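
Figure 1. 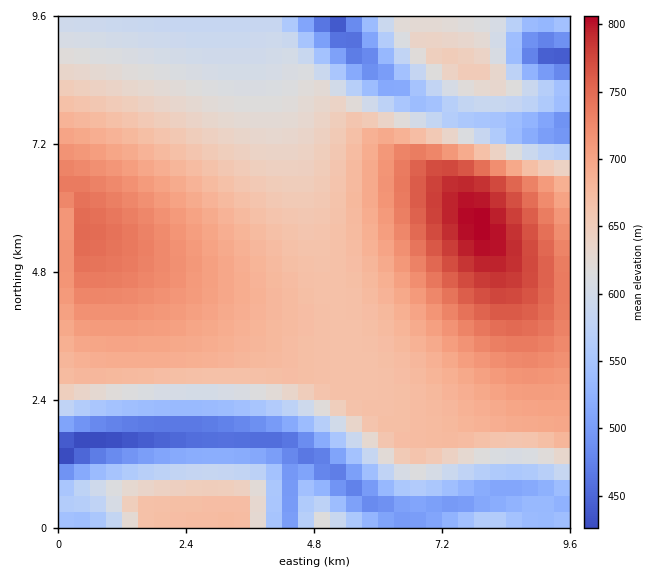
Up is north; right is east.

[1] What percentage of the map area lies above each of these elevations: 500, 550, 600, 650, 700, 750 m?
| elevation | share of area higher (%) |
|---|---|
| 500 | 93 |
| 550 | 84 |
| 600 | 72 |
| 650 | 56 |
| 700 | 24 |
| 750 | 7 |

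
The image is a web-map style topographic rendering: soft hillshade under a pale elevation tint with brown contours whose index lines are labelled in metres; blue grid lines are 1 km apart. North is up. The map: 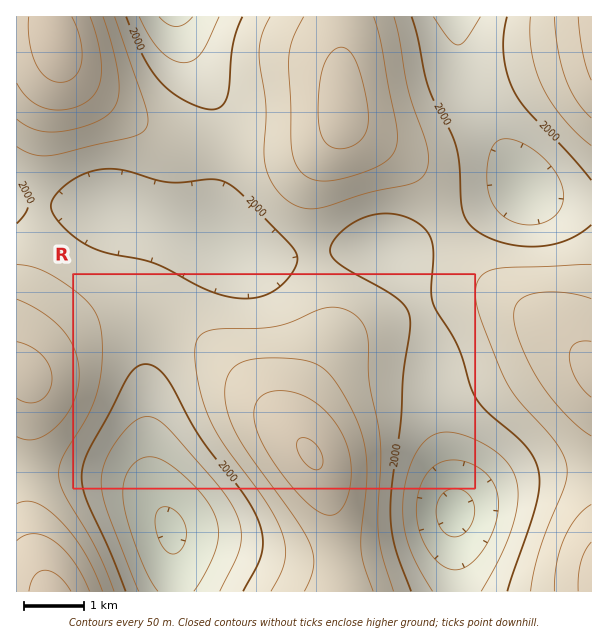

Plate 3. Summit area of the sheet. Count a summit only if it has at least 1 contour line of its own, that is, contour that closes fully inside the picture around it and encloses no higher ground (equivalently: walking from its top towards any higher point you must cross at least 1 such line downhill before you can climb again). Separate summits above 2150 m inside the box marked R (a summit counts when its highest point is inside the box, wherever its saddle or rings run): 1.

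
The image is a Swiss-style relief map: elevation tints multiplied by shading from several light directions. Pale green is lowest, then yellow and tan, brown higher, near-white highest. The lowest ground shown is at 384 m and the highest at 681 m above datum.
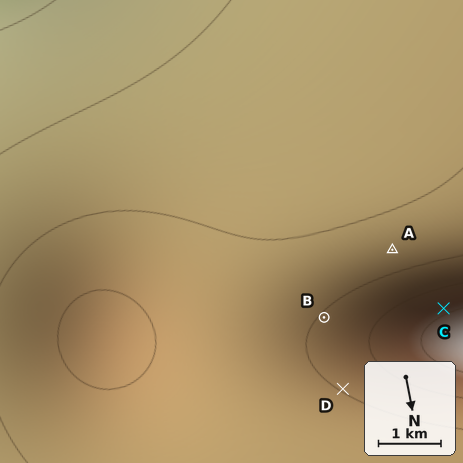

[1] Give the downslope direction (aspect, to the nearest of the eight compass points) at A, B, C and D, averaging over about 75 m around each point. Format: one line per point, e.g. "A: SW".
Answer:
A: S
B: SE
C: S
D: NE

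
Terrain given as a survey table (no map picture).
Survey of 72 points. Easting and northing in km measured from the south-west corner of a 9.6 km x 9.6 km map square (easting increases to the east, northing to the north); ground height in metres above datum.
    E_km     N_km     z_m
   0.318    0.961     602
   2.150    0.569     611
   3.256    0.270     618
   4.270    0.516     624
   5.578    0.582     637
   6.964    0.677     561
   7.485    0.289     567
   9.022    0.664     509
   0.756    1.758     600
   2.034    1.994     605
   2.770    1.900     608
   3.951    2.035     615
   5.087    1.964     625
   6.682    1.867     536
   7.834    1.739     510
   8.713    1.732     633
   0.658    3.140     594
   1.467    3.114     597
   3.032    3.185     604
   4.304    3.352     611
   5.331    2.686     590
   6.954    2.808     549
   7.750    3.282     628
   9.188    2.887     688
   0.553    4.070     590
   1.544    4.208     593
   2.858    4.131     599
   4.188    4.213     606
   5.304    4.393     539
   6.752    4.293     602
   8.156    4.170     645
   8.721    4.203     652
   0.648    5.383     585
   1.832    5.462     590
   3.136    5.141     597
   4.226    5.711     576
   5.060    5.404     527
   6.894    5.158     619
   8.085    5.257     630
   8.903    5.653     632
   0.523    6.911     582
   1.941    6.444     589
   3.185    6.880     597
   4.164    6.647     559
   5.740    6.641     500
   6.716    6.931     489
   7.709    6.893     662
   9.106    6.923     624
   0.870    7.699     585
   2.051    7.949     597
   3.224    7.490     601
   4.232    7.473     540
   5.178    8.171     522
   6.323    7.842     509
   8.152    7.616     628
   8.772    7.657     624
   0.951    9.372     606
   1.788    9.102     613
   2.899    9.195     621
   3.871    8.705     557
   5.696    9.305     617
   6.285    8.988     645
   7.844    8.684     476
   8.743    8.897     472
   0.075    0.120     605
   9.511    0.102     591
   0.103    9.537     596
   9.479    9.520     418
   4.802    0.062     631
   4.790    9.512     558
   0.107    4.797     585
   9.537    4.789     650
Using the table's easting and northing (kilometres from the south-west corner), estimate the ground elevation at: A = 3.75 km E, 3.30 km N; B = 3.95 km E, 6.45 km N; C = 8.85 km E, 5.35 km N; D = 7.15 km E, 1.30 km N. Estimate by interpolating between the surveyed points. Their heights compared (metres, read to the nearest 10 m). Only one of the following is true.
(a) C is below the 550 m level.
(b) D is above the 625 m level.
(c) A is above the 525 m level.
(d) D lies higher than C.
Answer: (c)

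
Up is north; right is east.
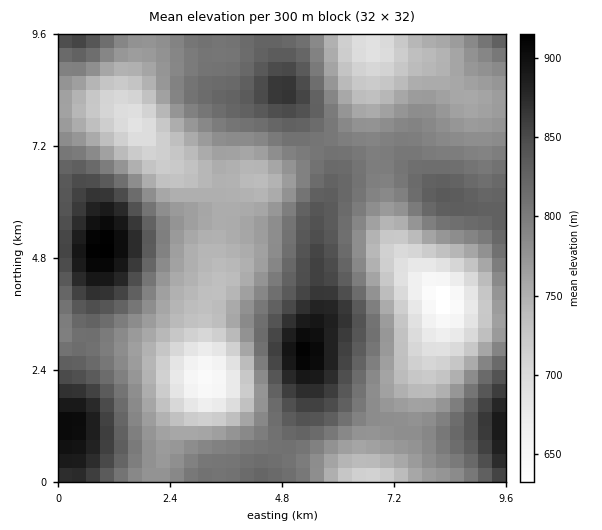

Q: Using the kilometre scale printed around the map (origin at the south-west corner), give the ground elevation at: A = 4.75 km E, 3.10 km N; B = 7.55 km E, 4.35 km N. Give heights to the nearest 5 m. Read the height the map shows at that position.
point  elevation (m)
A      865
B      670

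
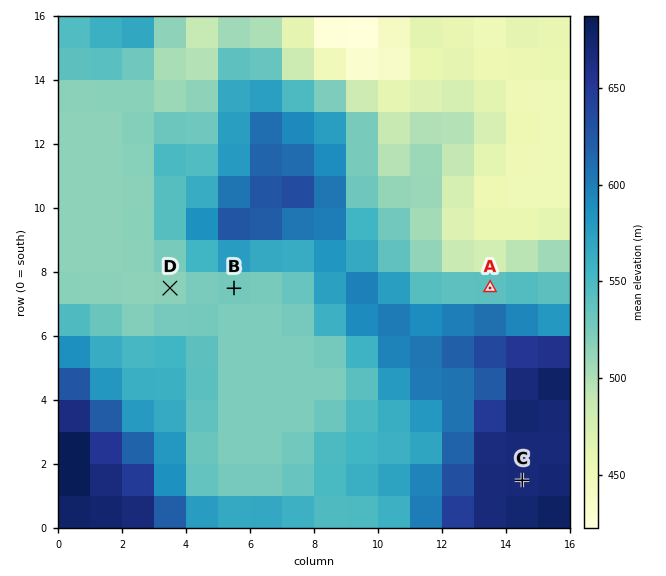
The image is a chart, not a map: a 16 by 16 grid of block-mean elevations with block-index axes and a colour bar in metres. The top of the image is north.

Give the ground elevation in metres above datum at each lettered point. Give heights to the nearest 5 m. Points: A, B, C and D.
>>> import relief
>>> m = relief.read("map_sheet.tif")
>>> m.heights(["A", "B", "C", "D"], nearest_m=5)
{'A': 540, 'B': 525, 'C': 670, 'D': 515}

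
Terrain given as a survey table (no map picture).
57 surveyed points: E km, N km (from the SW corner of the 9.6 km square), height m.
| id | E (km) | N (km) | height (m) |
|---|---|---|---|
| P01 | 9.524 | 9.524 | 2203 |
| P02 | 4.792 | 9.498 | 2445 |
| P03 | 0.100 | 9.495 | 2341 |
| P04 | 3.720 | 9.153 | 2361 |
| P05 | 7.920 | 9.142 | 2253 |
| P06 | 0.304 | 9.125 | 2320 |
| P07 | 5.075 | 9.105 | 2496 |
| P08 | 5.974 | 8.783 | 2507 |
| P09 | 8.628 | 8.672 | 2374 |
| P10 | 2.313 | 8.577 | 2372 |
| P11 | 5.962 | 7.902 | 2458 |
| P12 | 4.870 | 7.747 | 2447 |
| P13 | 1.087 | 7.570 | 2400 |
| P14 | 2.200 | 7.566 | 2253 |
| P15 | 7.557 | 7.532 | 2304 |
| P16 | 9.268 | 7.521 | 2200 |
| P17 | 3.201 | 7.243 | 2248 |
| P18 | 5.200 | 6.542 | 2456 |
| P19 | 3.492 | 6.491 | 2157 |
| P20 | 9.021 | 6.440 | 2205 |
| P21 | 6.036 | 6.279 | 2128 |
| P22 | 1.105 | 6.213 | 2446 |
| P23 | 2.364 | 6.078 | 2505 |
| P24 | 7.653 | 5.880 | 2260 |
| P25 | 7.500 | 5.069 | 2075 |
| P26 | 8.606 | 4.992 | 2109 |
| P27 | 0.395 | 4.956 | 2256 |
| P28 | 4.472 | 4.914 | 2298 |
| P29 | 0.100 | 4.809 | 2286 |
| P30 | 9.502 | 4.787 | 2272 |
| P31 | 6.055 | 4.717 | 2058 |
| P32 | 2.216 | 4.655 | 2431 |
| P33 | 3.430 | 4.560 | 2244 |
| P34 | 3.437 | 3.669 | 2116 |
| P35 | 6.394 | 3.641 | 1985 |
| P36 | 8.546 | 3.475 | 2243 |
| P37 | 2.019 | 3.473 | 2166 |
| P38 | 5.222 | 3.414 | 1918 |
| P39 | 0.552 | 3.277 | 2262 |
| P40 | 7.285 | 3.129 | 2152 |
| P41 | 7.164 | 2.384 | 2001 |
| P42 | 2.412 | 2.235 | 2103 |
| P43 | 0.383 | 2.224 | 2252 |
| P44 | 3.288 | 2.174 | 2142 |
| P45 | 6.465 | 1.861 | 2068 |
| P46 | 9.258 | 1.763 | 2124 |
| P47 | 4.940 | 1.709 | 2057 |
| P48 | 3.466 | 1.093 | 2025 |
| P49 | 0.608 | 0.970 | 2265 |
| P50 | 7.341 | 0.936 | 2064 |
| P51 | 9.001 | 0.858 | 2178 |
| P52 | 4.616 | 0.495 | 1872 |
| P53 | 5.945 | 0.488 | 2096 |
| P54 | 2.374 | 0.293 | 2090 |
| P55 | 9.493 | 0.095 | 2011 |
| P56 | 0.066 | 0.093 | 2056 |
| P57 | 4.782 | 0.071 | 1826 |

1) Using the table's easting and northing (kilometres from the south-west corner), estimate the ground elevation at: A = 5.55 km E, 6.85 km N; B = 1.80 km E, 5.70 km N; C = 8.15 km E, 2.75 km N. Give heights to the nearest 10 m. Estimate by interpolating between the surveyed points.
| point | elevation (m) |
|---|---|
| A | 2350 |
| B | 2380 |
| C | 2170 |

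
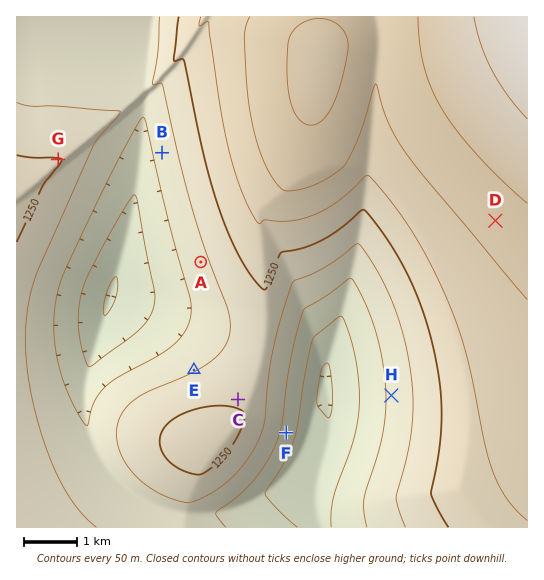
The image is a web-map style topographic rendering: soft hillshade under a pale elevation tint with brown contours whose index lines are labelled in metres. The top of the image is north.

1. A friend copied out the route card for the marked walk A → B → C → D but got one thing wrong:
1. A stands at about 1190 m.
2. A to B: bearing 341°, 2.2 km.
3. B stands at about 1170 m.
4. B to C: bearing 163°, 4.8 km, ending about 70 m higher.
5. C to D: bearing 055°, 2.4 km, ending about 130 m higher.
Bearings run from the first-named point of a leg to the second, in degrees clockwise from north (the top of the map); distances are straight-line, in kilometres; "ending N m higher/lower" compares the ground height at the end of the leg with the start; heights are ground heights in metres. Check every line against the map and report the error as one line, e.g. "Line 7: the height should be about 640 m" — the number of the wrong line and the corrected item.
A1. Line 5: the distance should be 5.9 km.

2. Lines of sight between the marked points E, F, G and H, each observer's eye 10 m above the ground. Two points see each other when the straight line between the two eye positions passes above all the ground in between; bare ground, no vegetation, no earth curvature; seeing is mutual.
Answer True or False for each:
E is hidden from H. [True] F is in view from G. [False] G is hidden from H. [True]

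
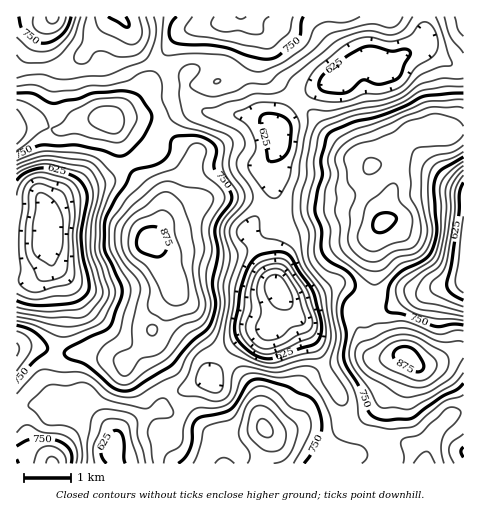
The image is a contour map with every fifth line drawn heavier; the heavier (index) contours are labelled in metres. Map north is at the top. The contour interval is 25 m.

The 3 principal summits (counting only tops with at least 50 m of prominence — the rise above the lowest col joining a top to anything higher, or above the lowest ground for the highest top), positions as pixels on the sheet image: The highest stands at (151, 241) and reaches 892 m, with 390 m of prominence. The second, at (407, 357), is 892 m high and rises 189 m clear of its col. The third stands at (383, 222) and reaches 884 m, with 114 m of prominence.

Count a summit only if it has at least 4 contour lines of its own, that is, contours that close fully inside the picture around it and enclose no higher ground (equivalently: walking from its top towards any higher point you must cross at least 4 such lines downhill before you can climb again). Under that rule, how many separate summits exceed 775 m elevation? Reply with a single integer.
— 1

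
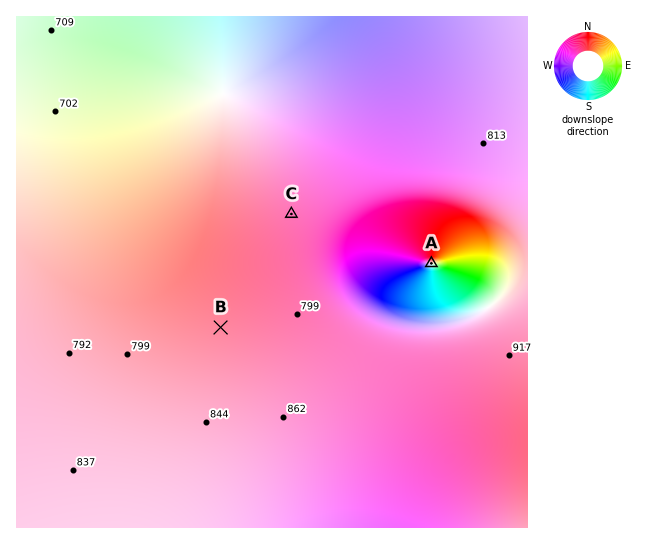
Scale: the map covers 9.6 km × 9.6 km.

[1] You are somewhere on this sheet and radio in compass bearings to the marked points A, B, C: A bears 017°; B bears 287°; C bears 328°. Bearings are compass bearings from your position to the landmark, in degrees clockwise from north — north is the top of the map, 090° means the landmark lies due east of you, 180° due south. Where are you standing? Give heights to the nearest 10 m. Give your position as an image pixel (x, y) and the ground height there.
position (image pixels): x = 395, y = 381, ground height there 890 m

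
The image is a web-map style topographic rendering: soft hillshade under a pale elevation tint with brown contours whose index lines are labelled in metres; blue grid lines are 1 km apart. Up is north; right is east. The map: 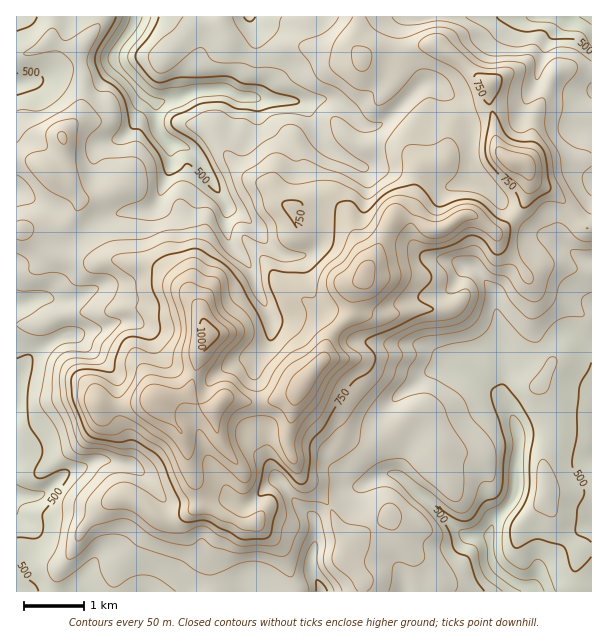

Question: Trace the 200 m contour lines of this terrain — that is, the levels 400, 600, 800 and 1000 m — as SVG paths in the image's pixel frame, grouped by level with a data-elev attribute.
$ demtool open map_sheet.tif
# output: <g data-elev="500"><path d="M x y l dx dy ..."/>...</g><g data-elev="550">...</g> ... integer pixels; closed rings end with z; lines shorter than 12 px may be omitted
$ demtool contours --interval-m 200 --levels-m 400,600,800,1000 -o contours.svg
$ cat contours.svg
<g data-elev="400"><path d="M521 591l-23-15-9-10-2-20-3-10 2-5 6-6 2 4 0 23 5 12 8 8 11 7 19 2 7 10"/><path d="M591 25l-12-8"/><path d="M142 17l-5 11-16 22-2 10 5 9 20 22 8 5 13 5-4 6-5 3-16-12-11-15-18-17-3-6 2-8 15-23 5-12"/></g><g data-elev="600"><path d="M389 591l2-9 2-15 2-4 6-1 13 4 9-5 2-4-2-14 8-9 1-6-9-13-30-26-10-2-23 6-6-4-1-4 15-15 10-7 11-3 13-1 5 2 16 16 23 20 7 4 5 0 3-2 2-5 1-29 3-12-2-7-15-23-7-18-9-9-6-3-6 0-12 3-14 5-3 0 0-6 12-15 4-12 7-11 0-4-3-8 0-3 10-5 36-6 14-6 5-7 4-7 3-15-1-14 2-2 15 6 11 17 13 13 6 3 6-1 9-7 7-8 8-21 16-12-1-4-5-11 0-4 2-1 18 0"/><path d="M17 253l10 7 2 4 0 6 3 3 6 2 13-3 8 1 7 3 9 9 20 1 3 2-18 24 2 3 18 11 2 3-1 3-7 7-3 9-2 3-20 0-9 4-5 8-2 11-1 27 12 22 8 26 3 3 6 3 21 0 7 3 2 3-12 8-23 29-3 17-6 21-1 16 1 6 4 1 6-3 21-19 18-3 10 3 14 10 42 14 13 9 11 5 9-1 24-10 15-3 15 3 18 12 4 1 3-4 7-25 7-17 1-6-2-12 5-2 6 4 4 7 4 20-3 16 1 7 15 19 3 7"/><path d="M591 196l-6-8-3-11 2-4 7-7"/><path d="M17 175l12 10 6 13-3 5-15 4"/><path d="M591 153l-21-8-8-7-4-7 1-8 4-15 0-18 14-19 0-5-2-4-14-4-7 1-7 6-10 15-2-3 0-17-4-5-42 0-6-2-9-8-3-4-4-11-8-5-19-4-23 4-13 0-8-3-4-5"/><path d="M339 17l-4 6-8 8-7 4-18 7-3 3 0 3 10 14 9 17 24 13 15 13 11 15 4 2 10 1-4 6-13 3-8-2-19-13-5 0-2 3 1 12 5 9 14 13 15 10 2 3 0 3-3 2-5-1-36-15-12-10-12-18-7-3-10 1-8 10-11 6-18 13-6 1-10-5-5 0-1 4 1 6 11 30 10 18 5 13-2 1-9-1-4 2-4 6-2 10-3-1-5-7-10-22-5-3-13 0-12-8-7 2-7 14-10 5-11 0-31-5 1-3 3-3 20-8 5-6 3-10-3-17-4-7-7-4-29 2-10 5-5-2-4-10 0-11 3-6 11-10 1-5-8-12-9-8-7 1-14 10-33 17-5 4-8 11"/></g><g data-elev="800"><path d="M255 531l5 0 3-3 2-7-1-8-4-2-17 6-6-1-10-7-6-5-2-4 4-14 5 0 14 8 7-3 5-6 3-9-3-23 2-3 10-5 6 2 13 17 8 8 4 2 3-1 4-11-2-18 3-10 17-20 17-34 19-17 4-4-2-5-12-9-1-3 1-4 8-6 33-9 10-8 0-3-5-6 0-3 13-18 4-7 0-6-3-20 1-10 5-2 14 4 13-1 11-4 13-10 6-2 12 4 12 10 5-1 2-4-1-6-22-23-8-3-9 0-19 10-6 1-6-2-12-12-6-3-15-3-12 5-6 7-14 20-4 2-9 1-3 3-9 20-14 12-5 7-3 7-4 17-3 2-7-1-3 2 5 16-5 14-33 34-12 16-5 0-3-2-10-18 3-6 9-11 3-6 0-7-3-9-6-9-14-12-4-21-3-6-5-4-12-3-9-6-4-1-8 1-8 5-10 8-4 7-1 11 5 15 6 25-2 8-10 11-7 5-18-6-6 2-6 12 1 16-3 5-4 2-5 0-10-7-9-3-9 0-6 4-2 14 0 8 9 22 5 7 7 4 11 1 7-1 11-5 7 2 12 9 12 7 6 6 16 35 7 12 1 13 5 2 16 0 12 6 11 3 9 5z"/><path d="M525 192l3 2 5-1 5-4 3-4 1-17-3-13-6-6-21-3-15-10-3 0-4 11 2 12 11 12 13 11z"/></g><g data-elev="1000"><path d="M201 351l6-3 10-9 2-4-3-6-12-10-3 1-2 9 0 16z"/></g>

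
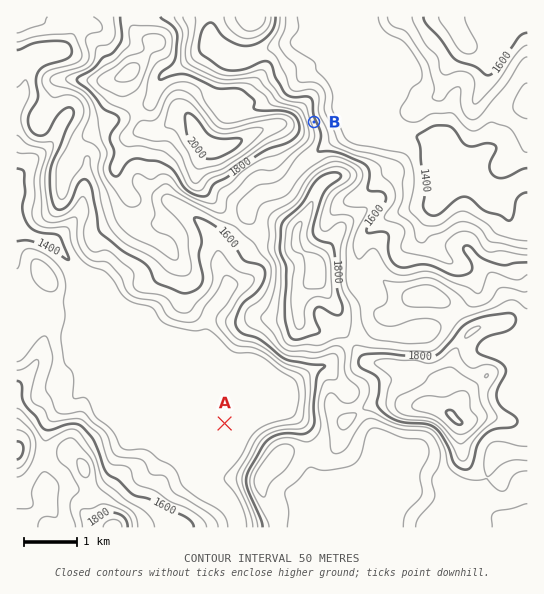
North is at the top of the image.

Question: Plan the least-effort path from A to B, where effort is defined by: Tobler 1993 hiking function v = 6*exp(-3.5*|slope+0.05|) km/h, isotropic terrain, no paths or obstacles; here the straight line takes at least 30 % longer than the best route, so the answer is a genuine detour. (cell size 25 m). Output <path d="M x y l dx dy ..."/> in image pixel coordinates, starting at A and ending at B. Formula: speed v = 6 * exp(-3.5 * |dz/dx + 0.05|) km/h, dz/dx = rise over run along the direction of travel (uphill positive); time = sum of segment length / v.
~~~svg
<path d="M225 423l0-70-14-27 0-20 11-21 0-10 21-41 10-9 10-22 32-32 6-10 13-14 4-8 0-9-4-8"/>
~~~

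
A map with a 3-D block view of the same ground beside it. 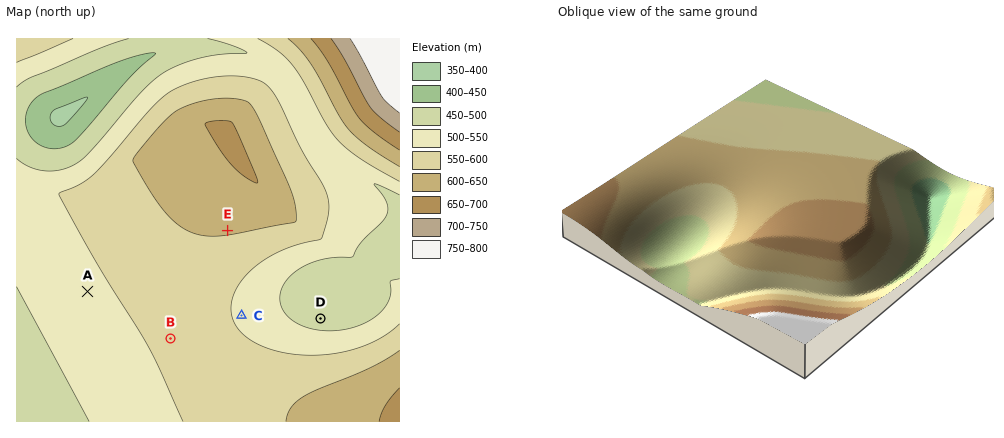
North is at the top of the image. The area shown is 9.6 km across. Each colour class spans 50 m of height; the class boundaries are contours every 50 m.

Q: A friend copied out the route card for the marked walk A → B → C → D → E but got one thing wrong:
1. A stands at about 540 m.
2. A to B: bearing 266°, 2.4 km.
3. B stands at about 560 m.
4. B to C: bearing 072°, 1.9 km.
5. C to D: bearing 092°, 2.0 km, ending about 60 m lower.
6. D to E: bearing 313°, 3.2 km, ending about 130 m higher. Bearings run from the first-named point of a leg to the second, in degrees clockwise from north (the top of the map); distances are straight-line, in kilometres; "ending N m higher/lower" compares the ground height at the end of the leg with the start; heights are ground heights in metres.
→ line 2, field bearing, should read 120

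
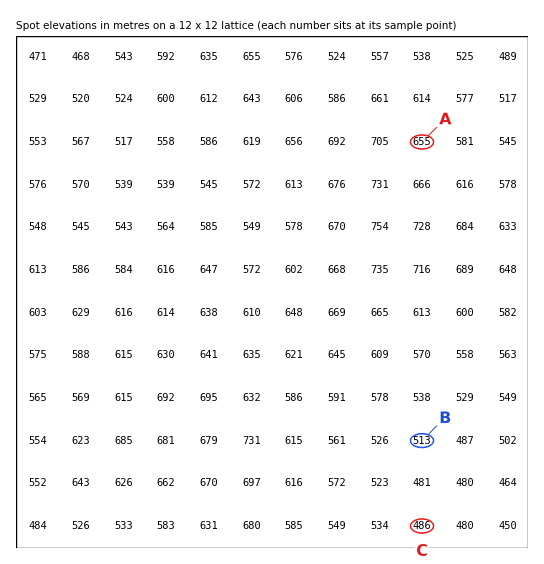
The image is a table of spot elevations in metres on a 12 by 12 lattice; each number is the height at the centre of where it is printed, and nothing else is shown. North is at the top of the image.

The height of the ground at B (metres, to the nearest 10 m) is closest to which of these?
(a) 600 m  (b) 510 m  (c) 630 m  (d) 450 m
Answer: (b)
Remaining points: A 660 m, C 490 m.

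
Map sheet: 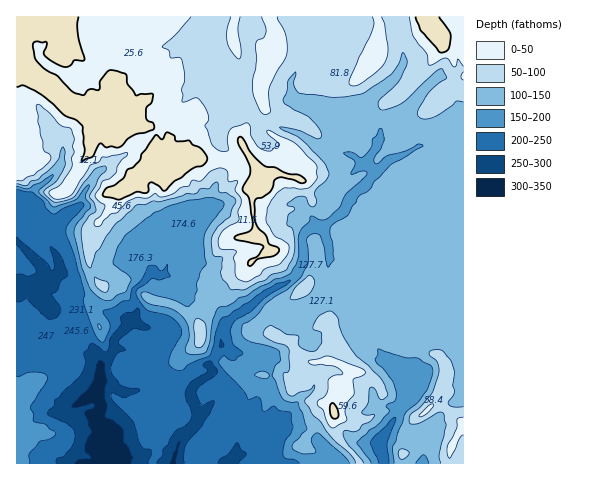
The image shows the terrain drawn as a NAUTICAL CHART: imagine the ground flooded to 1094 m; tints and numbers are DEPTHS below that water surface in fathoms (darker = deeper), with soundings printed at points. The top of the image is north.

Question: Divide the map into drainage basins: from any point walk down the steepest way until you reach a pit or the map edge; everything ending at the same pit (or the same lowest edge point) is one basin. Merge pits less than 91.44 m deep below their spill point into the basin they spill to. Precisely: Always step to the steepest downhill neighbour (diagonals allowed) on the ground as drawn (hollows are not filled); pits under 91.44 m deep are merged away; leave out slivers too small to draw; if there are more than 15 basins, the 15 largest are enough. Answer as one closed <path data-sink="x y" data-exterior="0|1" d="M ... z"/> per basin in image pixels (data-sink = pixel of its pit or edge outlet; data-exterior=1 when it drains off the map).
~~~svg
<path data-sink="111 463" data-exterior="1" d="M463 16l-447 1 1 447 135 0 5-11 0-14-7-15 8-9 14-9 9-24-2-24 21-18 0 6 17 14 24 14 13 2-5 21-21 12-16 22-15 14-1 19 162 0-1-6-19-20-5-12 0-26 13-17 6-13-22-9 4-11 0-16-6-15 8 6 13-2 56 25 19-2 8 7 7 3 6 9 0 11-4 10 0 6-7 12 8 3 13 11 9 5z"/><path data-sink="384 463" data-exterior="1" d="M330 320l-1 3 5 11 0 16-4 11 22 9-6 13-13 17 0 26 5 12 19 20 2 5 92 1-1-15 14-25-22-17-8-3 7-12 0-6 4-10 0-11-4-8-17-11-19 2-56-25-13 2z"/><path data-sink="173 463" data-exterior="1" d="M200 340l-21 18 2 24-9 24-14 9-8 9 7 15 0 14-4 8 0 3 42 0 2-19 15-14 16-22 18-9 6-8 2-16-13-2-24-14-17-14z"/>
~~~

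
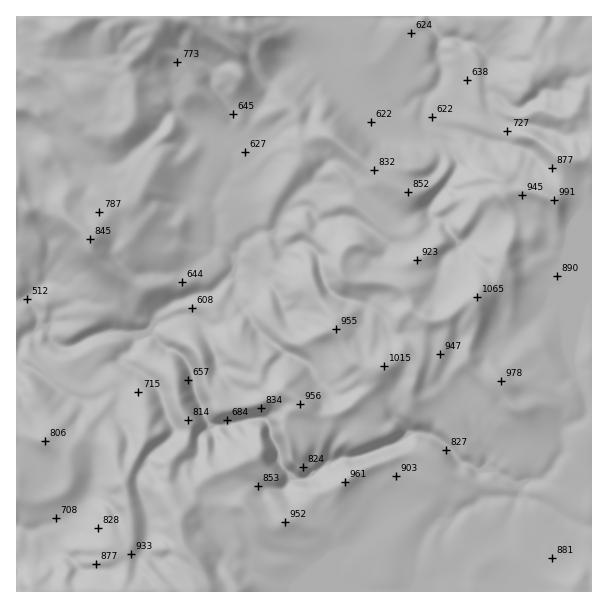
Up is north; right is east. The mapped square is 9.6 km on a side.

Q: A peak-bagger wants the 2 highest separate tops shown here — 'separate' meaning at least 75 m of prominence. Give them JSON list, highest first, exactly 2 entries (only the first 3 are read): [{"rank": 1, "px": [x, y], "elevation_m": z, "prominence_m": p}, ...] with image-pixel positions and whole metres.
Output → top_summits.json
[{"rank": 1, "px": [477, 297], "elevation_m": 1065, "prominence_m": 207}, {"rank": 2, "px": [90, 240], "elevation_m": 845, "prominence_m": 111}]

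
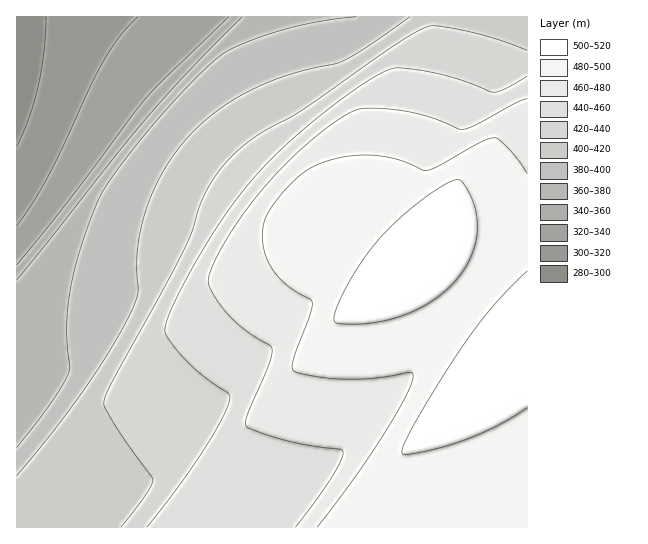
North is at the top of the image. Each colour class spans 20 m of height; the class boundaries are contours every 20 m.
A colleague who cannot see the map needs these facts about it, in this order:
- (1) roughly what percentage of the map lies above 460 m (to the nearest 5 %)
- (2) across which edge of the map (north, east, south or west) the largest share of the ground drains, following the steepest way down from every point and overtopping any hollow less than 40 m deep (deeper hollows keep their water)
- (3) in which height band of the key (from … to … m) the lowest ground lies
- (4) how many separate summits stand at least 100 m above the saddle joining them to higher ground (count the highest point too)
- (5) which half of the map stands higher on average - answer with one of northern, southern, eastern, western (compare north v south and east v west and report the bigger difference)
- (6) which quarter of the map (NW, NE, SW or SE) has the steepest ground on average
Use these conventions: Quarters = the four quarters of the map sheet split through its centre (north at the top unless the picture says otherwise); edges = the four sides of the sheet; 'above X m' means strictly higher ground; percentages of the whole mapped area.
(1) Roughly 40 % of the ground is higher than 460 m.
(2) Drainage is mainly to the west: more ground falls towards that edge than towards any other.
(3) The lowest ground lies in the 280–300 m band.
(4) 1 summit rises at least 100 m above its surroundings.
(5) On average the eastern half of the map is the higher ground.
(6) Slopes are steepest in the north-west quarter.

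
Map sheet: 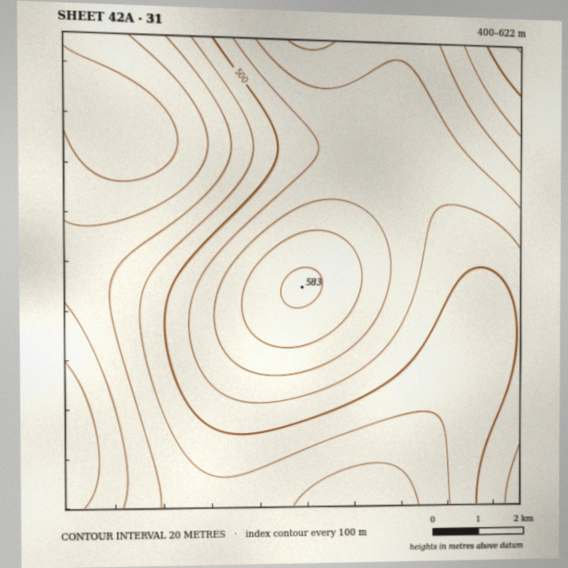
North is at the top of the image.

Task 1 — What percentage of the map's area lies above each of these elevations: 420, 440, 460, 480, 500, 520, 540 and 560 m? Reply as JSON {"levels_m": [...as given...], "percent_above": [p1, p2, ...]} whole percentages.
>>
{"levels_m": [420, 440, 460, 480, 500, 520, 540, 560], "percent_above": [94, 86, 77, 66, 50, 37, 19, 8]}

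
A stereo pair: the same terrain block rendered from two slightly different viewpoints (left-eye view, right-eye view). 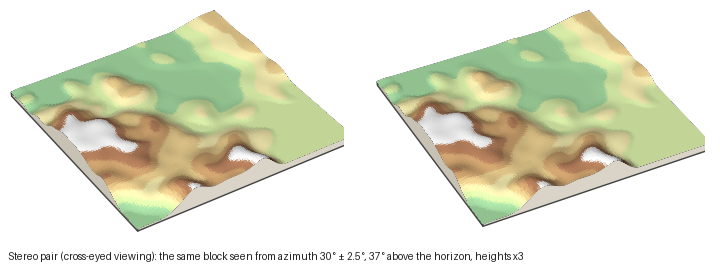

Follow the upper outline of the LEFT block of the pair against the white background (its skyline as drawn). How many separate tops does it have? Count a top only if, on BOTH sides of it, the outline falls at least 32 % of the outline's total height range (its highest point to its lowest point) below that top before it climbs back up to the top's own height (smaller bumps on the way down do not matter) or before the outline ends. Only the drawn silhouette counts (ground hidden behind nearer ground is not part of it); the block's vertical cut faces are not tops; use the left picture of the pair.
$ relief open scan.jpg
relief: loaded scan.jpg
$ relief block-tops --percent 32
1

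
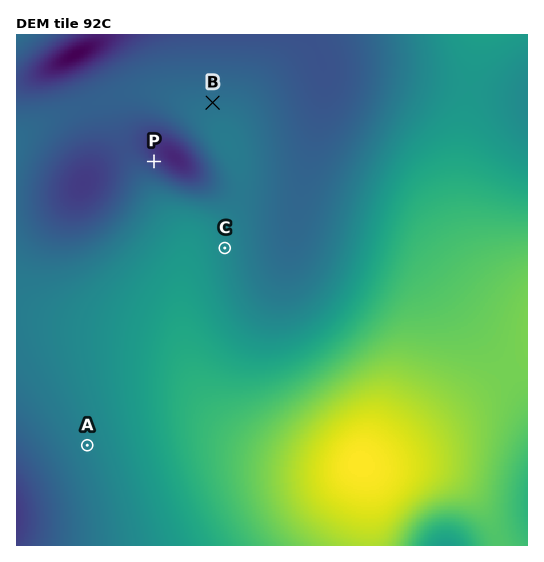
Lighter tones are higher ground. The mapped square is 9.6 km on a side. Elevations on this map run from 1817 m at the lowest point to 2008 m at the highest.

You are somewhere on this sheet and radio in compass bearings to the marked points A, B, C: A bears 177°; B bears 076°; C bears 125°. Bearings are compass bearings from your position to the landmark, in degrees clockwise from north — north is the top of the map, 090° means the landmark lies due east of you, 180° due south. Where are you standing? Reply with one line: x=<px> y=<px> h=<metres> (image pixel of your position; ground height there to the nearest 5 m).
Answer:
x=71 y=139 h=1870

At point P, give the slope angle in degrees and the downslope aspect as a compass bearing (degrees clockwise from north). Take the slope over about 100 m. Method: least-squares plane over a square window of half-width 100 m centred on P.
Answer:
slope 4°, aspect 45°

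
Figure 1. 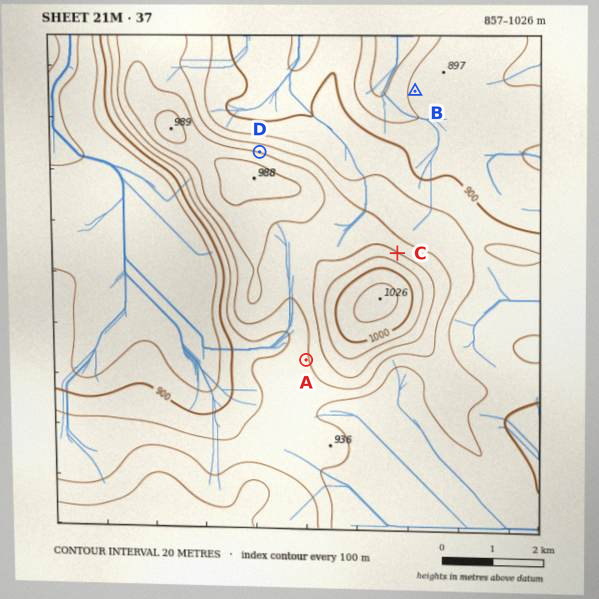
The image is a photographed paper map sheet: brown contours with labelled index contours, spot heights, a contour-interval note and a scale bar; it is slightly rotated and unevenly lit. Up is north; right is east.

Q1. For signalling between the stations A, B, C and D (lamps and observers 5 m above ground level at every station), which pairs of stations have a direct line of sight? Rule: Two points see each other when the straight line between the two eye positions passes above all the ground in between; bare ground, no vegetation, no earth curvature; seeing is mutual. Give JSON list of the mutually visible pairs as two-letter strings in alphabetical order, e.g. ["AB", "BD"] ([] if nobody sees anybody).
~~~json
["BC", "BD"]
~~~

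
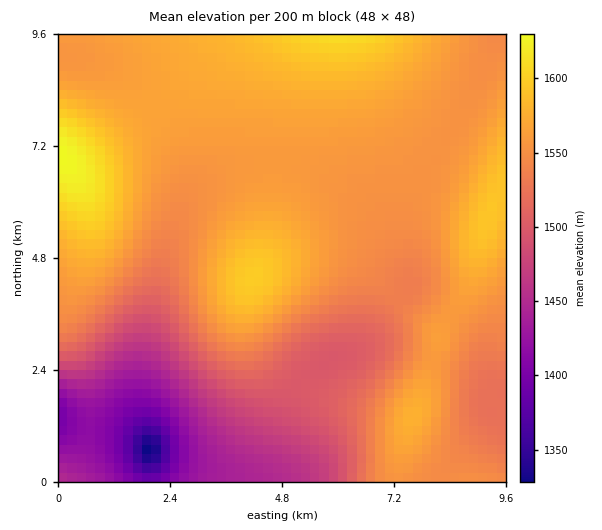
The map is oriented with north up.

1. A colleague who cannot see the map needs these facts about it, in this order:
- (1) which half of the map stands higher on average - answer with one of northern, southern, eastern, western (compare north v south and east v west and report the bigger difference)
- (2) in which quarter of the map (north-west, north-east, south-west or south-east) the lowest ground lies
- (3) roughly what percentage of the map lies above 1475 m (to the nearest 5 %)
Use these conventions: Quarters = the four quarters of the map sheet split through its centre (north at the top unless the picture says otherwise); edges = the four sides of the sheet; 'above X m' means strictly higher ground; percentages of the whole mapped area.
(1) On average the northern half of the map is the higher ground.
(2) The lowest ground is in the south-west quarter.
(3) Ground above 1475 m makes up about 85 % of the sheet.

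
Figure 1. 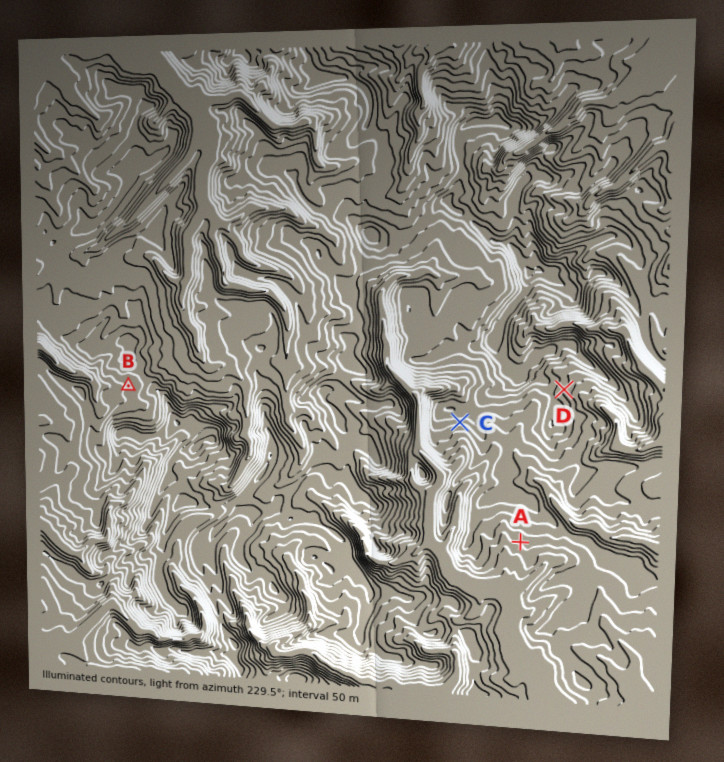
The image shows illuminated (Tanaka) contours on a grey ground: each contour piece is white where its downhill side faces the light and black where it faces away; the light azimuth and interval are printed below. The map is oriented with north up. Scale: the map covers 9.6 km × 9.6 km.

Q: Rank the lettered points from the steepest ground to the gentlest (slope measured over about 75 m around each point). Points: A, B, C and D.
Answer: C D A B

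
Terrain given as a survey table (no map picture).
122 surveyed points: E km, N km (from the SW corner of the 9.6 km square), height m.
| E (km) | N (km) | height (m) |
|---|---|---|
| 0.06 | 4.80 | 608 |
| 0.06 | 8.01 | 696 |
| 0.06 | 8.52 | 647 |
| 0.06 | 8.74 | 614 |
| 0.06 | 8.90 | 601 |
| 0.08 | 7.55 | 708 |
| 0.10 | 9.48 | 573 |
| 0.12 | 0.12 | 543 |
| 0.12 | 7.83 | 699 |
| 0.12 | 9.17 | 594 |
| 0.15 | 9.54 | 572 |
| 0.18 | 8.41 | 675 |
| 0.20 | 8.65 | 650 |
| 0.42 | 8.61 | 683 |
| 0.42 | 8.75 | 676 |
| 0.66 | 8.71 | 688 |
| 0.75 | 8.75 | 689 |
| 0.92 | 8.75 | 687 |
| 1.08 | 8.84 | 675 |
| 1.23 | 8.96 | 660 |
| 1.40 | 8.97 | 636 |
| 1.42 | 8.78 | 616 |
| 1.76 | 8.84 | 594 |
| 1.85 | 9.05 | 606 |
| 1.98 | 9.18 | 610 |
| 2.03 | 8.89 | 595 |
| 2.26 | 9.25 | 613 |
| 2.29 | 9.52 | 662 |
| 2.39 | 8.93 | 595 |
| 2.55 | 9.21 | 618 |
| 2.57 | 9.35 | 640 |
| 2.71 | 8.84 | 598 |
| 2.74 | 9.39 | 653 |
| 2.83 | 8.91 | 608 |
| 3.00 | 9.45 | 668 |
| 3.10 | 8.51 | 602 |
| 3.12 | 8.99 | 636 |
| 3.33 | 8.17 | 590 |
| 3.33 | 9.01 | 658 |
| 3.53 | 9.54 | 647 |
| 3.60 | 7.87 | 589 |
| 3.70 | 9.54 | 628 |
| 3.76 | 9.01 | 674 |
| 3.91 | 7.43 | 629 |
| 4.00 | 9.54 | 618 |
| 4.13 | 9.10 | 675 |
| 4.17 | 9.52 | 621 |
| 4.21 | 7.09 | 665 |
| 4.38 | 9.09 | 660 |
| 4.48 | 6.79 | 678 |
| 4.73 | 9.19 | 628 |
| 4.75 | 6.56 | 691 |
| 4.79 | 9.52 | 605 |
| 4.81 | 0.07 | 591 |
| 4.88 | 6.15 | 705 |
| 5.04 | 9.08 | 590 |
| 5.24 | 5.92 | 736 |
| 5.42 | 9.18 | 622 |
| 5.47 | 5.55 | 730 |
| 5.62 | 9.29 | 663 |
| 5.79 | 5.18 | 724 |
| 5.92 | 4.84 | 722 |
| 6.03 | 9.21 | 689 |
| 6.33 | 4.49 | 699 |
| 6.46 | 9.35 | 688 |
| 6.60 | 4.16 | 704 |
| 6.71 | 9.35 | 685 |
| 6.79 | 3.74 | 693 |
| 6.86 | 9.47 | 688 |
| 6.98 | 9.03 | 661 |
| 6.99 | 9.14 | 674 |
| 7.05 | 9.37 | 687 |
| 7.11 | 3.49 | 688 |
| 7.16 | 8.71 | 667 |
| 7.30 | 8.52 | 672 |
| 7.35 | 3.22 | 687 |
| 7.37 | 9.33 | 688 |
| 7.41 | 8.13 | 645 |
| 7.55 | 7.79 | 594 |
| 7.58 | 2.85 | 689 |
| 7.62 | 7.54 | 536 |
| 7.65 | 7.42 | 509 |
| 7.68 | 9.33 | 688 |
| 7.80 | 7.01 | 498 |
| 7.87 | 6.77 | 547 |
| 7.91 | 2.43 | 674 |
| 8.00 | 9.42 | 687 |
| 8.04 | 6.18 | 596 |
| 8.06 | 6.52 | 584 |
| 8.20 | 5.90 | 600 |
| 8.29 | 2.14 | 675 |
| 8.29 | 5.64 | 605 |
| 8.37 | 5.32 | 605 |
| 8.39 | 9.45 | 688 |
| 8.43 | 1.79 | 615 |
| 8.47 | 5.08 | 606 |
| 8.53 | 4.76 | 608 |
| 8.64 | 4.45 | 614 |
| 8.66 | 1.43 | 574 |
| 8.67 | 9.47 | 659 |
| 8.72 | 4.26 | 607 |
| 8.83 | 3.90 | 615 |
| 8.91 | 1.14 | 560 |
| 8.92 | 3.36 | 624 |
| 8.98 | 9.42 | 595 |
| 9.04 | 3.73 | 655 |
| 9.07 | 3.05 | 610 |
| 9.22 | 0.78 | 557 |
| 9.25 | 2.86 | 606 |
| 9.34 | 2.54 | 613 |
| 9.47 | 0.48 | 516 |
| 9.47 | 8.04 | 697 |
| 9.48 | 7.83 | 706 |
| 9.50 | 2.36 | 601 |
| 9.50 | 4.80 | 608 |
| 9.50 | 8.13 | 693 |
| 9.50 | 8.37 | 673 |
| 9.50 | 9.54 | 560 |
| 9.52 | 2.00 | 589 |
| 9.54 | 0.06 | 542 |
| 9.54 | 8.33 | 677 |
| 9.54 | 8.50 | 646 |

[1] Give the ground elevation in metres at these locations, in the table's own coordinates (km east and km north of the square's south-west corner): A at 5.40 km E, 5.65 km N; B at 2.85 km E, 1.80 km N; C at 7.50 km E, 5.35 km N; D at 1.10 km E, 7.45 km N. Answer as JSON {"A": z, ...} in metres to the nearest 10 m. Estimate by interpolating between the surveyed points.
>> {"A": 740, "B": 610, "C": 580, "D": 670}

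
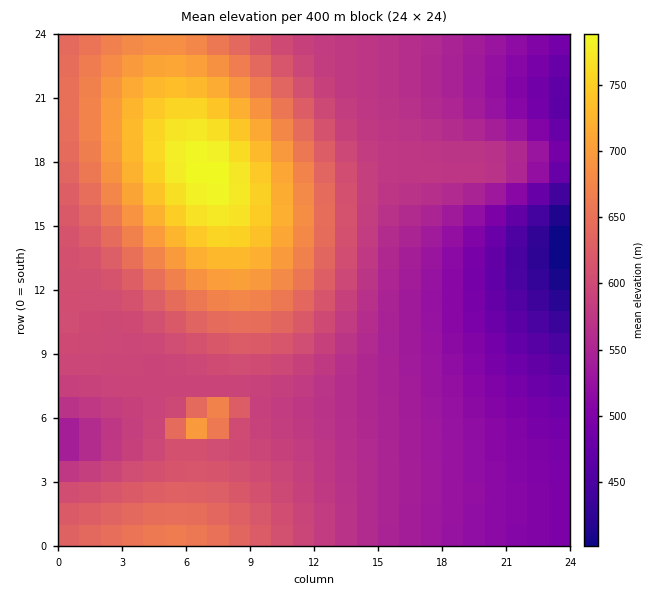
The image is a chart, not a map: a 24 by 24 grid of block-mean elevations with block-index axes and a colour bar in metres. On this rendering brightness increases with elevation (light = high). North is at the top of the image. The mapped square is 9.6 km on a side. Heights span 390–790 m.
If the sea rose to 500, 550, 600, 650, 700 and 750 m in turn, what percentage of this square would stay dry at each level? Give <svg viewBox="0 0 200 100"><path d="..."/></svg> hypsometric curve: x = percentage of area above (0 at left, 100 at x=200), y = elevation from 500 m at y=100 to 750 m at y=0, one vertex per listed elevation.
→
<svg viewBox="0 0 200 100"><path d="M178 100l-39-20-57-20-38-20-21-20-14-20"/></svg>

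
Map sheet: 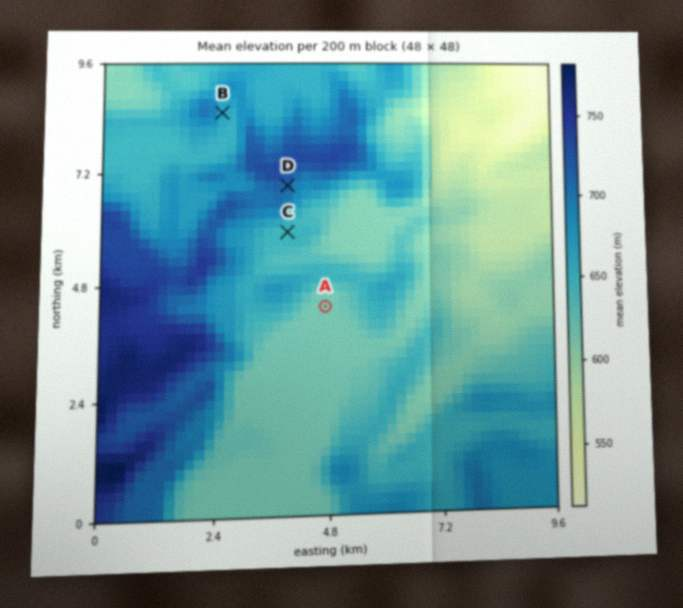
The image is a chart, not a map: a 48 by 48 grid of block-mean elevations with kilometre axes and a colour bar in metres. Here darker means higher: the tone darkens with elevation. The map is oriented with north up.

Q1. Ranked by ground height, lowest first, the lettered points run A C B D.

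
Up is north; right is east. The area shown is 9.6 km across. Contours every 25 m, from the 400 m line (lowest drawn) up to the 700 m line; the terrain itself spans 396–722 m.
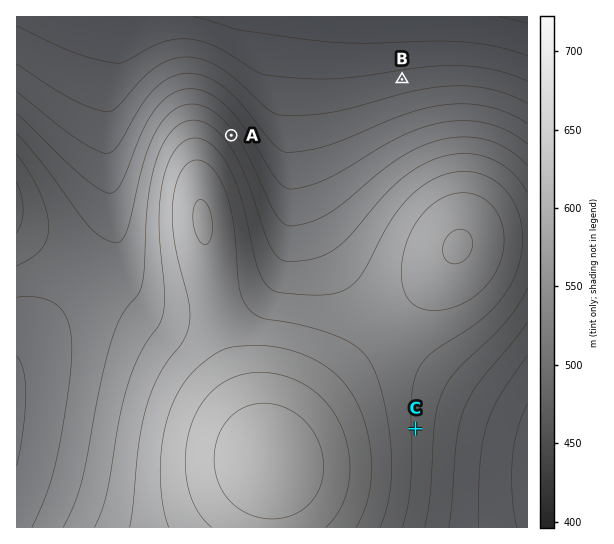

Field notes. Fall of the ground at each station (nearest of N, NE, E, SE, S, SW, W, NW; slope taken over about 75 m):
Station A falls NE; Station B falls N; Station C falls E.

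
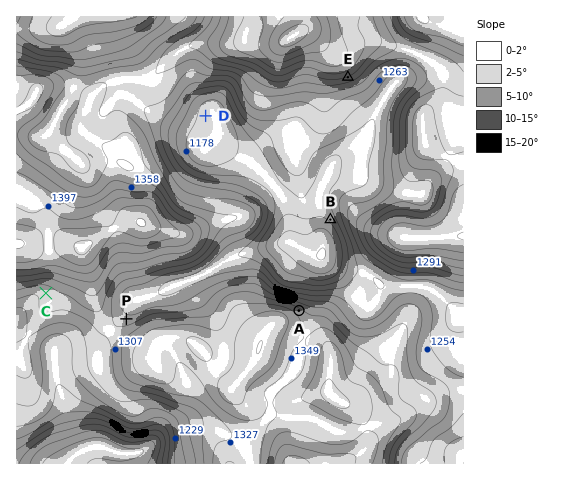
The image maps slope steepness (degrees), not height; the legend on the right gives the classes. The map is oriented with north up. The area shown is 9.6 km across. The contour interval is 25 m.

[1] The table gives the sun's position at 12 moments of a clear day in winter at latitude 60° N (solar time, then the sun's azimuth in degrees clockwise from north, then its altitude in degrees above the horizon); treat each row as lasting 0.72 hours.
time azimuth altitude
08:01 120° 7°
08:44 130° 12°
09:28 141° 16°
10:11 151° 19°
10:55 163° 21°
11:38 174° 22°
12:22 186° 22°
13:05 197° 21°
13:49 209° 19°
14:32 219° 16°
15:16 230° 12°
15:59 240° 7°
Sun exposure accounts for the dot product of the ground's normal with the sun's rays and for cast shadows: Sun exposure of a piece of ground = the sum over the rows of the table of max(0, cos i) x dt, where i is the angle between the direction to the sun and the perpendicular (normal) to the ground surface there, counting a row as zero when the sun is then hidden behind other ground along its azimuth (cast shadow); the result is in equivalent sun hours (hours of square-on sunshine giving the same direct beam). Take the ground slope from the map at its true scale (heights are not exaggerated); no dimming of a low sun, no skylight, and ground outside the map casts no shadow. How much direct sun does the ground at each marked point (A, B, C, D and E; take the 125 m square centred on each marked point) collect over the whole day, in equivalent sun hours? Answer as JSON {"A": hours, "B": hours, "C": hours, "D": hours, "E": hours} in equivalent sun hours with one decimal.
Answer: {"A": 1.4, "B": 2.9, "C": 2.6, "D": 2.5, "E": 3.6}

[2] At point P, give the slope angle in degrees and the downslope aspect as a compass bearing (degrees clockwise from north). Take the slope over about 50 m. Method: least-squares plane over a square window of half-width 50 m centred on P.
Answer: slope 6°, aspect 8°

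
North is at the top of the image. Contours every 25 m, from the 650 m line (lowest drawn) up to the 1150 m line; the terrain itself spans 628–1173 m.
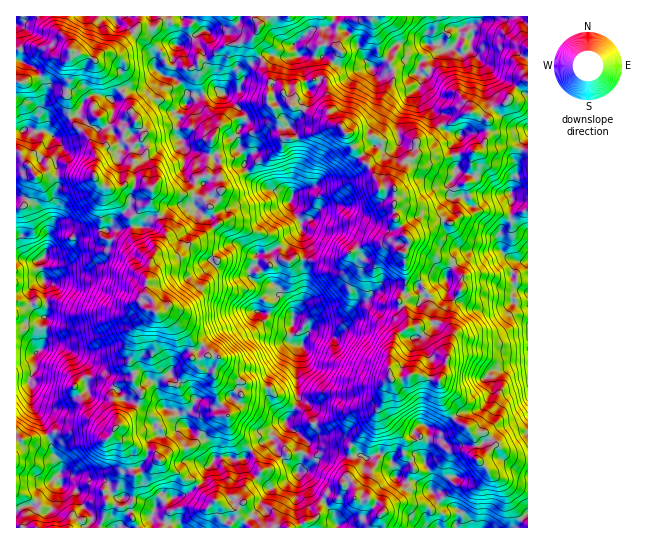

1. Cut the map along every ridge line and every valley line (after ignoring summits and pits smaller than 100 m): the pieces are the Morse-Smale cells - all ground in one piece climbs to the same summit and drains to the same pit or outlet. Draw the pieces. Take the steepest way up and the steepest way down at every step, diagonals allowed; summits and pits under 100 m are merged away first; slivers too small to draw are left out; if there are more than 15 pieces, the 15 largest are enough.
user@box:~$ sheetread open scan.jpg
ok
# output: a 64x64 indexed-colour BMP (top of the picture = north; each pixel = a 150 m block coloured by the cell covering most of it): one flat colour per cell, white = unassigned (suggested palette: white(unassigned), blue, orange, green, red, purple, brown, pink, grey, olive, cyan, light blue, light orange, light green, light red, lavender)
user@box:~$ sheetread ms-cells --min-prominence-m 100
<image width="64" height="64" href="data:image/bmp;base64,Qk12CAAAAAAAAHYAAAAoAAAAQAAAAEAAAAABAAQAAAAAAAAIAAATCwAAEwsAABAAAAAAAAAA////ALR3HwAOf/8ALKAsACgn1gC9Z5QAS1aMAMJ34wB/f38AIr28AM++FwDox64AeLv/AIrfmACWmP8A1bDFACIiIiIiIiIiIiL///8zMzMzMzMzMzMzZmZmZmZmZmZgIiIiIiIiIiIv/////zMzMzMzMzMzMzNmZmZmZmZmZmYiIiIiIiIiIi//////MzMzMzMzMzMzM2ZmZmZmZmZmZiIiIiIiIRESIi////MzMzMzMzMzMzM2ZmZmZmZmZmZmIiIiIiIiERIiIiLzMzMzMzMzMzMzZmZmZmZmZmZmZmYiIiIiIiIhEiIiIiMzMzMxEzMzMzNmZmZmZmZmZmZmZiIiIiIiIiESIiIhETMzMxEREzMzM2ZmZmZmZmZmZmZmIiIiIiIiIhESIRERMzMxERETMzMzZmZmZmZmZmZmZmYiIiIiIiIiERERERETMxEREREzMzNmZmZmZmZmZmZmZCIiIiIiIiIRERERERERERERETMzM2ZmZmZmZmYzNmREIiIiIiIiIRERERERERERERERMzMzZmZmZmZjMzMzREQiIiIiIiIREREREREREREREREzMzM2ZmYzMzMzMzRERCIiIiIiIhERERERERERERERERMzMzNmYzMzMzNEREREIiIiIiIiIREREREREREREREREzMzMzYzMzMzNEREREQiIiIiIiIRERERERERERERERETMzMzNjMzMzNERERERCIiIiIiIhERERERERERERERETMzMzMzMzMzM0REREREIiIiIiIiERERERERERERERETMzMzMzMzMzM0REREREQiIiIiIiIRERERERERERERERMzMzMzMzMzMzRERERERCIiIiIiIiIREREREREREREREzMzMzMzMzMzNEREREREIiIiIiIiIiERERERERERERETMzMzMzMzMzM0REREREQiIiIiIiIiERERERERERERERMzMzMzMzMzMzNERERERCIiIiIiIiIREREREREREREREzMzMzMzMzMzM0REREREIiIiIiIiIiERERERERERERERMzMzMzMzMzMzREREREQiIiIiIiIiIRERERERERERETMzMzMzMzMzMzNERERERCIiIiIiIiIhERERERERERERMzMzMzMzMzMzMzREREREIiIiIiIiIiIRERERERERERETMzMzMzMzMzMzREREREQiIiIiIiIiIiERERERERERERMzMzMzMzMzMzNERERERCIiIiIiIiIiIREREREREREREzMzMzMzMzMzM0REREREIiIiIiIiIiIhERERERERERERMzMzMzMzMzMzNERERO4iIiIiIiIiIhEREREREREREREzMzMzMzMzMzM0RERETiIiIiIiIiIiERERERERERERETMzMzMzMzMzMzNERETuIiIiIiIiIiIRERERERERERERMzMzMzMzMzMzM0RERO4iIiIiIiIiIiEREREREREREREzMzMzMzMzMzM0RERE7iIiIiIiIiIiERERERERERERETd3MzMzMzMzNERERETuIiIiIiIiIhERERERERERERzMd3d3MzMzMzNERERETu4iIiIiIiIhERERERERERERHMx3d3d3MzMzRERERERO7iIiIiIiIRERERERERERERHMzHd3d3d3d3RERERERE7uIiIiIiIhERERERERERHMzMzMd3d3d3d3RERERERETu4iIiIiIiEREREREREczMzMzMd3d3d3d3dERERERERE7iIiIiIiIRERERERERzMzMzMx3d3d3d3dERERERERETuIiIiIiIhERERERERHMzMzMx3d3d3d3d0RERERERERO4iIiIiIiEREREREREczMzMzHd3d3d3d3u7u0RERERE7iIiIiIiIRERERERERHMzMd3d3d3d3d3W7u7u7RERETuIiIiIiIRERERERERERzMd3d3d3d3d3VVu7u7u7RERO4iIiIiIhERERERERERERd3d3d3d3d3dVW7u7u7tERETiIiIiIiERERERERERERGXd3d3d3d3dVVVu7u7u0REROIiIiIiIREREREREREREZmXd3d3d3cAVVVbu7u7RERE4iIiIiIhEREREREREREZmZl3d3d3cAAFVVu7u7u0RETiIiIiIhERERERERERERmZmZd3d3dwAFVVVbu7u7tEREIiLSIhERERERERERERGZmZmZmXd1VVVVVVW7u7u0RETd3dIhEREREREREREREZmZmZmZmVVVVVVVVVW7u7RERN3d3dERERERERERERERGZmZmZmVVVVVVVVVVVW7VERE3d3d2BERERERERERERGZmZmZmZVVVVVVVVVVVVVVRETd3d3YgRERERERERERGZmZmVmZlVVVVVVVVVVVVVVVBN3d3YiIiIERERERERGZmZmVWZmVVVVVVVVVVVVVVVUA3d3d2IiIiIiBERERGZmZmVVZmZVVVVVVVVVVVVVVVVCIjd3YiIiIiIgREREZmZmZVVVVVVVVVVVVVVVVVVVVVYiI3diIiIiIgREREZmZmZVVVVVVVVWqqqqqVVVVVVVViIiN2IiIiIiBERERmZmZlVVVVVqqqqqqqqpVVVVVVVWIiIiIiIiIiIgRERmZmZlVVVqqqqqqqqqqqqVaVVVVVYiIiIiIiIiIiIERGZmZmVVVWqqqqqqqqqqqqqqlVVVViIiIiIiIiIiBERGZmZmZVVVVqqqqqqqqqqqqqqVVVVWIiIiIiIiIiIERERmZmZlVVVVVqqqqqqqqqqqqpVVVVYiIiIiIiIiIgRERmZmZmZVVVVVVqqqqqqqqqqqqVVVQ"/>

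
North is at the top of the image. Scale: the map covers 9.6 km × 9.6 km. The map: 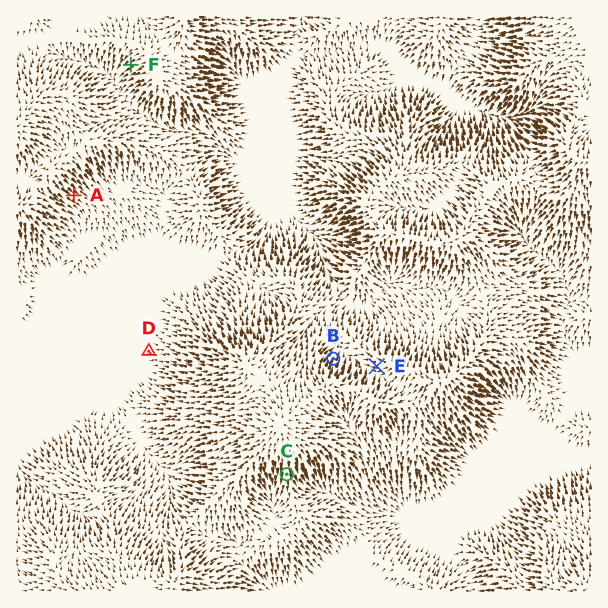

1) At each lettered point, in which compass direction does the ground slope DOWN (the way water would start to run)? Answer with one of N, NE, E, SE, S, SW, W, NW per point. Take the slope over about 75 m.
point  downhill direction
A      SE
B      NE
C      S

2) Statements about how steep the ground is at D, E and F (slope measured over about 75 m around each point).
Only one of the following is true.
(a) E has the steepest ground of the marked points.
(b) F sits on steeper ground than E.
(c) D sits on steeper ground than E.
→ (b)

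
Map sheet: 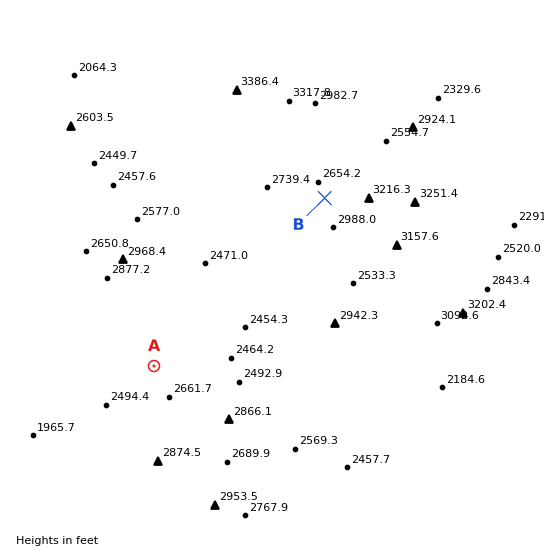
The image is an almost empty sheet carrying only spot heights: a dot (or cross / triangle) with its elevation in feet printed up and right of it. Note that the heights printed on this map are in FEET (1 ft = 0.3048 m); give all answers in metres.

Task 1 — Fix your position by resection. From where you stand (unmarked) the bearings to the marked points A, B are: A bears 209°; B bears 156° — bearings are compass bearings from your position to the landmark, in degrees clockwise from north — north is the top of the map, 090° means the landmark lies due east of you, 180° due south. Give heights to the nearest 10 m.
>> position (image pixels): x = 290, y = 120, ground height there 950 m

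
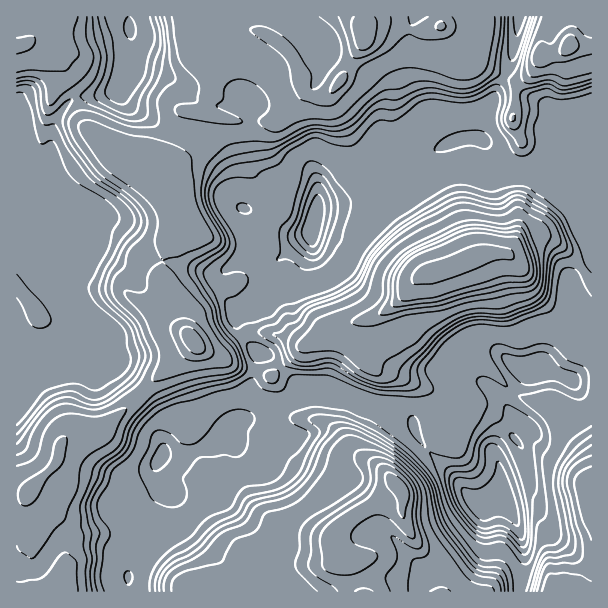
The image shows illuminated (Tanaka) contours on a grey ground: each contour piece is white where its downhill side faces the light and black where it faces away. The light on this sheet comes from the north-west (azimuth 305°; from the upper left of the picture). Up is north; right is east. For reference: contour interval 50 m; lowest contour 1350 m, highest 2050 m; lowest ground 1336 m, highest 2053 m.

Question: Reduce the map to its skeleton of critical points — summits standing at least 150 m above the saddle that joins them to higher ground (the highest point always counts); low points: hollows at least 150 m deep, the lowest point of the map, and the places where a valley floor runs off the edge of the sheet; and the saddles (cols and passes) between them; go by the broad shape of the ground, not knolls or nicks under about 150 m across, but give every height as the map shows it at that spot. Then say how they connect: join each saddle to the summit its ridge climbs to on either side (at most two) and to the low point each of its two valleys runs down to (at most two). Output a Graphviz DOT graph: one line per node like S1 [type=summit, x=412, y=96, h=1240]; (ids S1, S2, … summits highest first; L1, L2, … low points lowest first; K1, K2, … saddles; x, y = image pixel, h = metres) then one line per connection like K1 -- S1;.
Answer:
graph terrain {
  S1 [type=summit, x=462, y=260, h=2053];
  S2 [type=summit, x=401, y=488, h=2025];
  S3 [type=summit, x=363, y=30, h=1982];
  S4 [type=summit, x=569, y=47, h=1935];
  S5 [type=summit, x=20, y=45, h=1869];
  S6 [type=summit, x=591, y=495, h=1844];
  L1 [type=low, x=506, y=501, h=1336];
  L2 [type=low, x=312, y=228, h=1361];
  L3 [type=low, x=129, y=29, h=1536];
  K1 [type=saddle, x=143, y=390, h=1788];
  K2 [type=saddle, x=176, y=131, h=1781];
  K3 [type=saddle, x=75, y=98, h=1702];
  K4 [type=saddle, x=504, y=77, h=1693];
  K5 [type=saddle, x=245, y=335, h=1621];
  K6 [type=saddle, x=254, y=369, h=1618];
  K7 [type=saddle, x=582, y=270, h=1606];
  K8 [type=saddle, x=369, y=404, h=1588];
  K9 [type=saddle, x=521, y=591, h=1581];
  K10 [type=saddle, x=509, y=167, h=1575];
  K11 [type=saddle, x=138, y=551, h=1572];
  K12 [type=saddle, x=390, y=183, h=1570];
  K1 -- S3;
  K1 -- L1;
  K1 -- L3;
  K2 -- S3;
  K2 -- L2;
  K2 -- L3;
  K3 -- S3;
  K3 -- S5;
  K3 -- L3;
  K4 -- S3;
  K4 -- S4;
  K4 -- L2;
  K5 -- S1;
  K5 -- S3;
  K5 -- L1;
  K5 -- L2;
  K6 -- S1;
  K6 -- S3;
  K6 -- L1;
  K7 -- S1;
  K7 -- L1;
  K7 -- L2;
  K8 -- S1;
  K8 -- S2;
  K8 -- L1;
  K9 -- S2;
  K9 -- S6;
  K9 -- L1;
  K10 -- S1;
  K10 -- S4;
  K10 -- L2;
  K11 -- S2;
  K11 -- S3;
  K11 -- L1;
  K12 -- S1;
  K12 -- S3;
  K12 -- L2;
}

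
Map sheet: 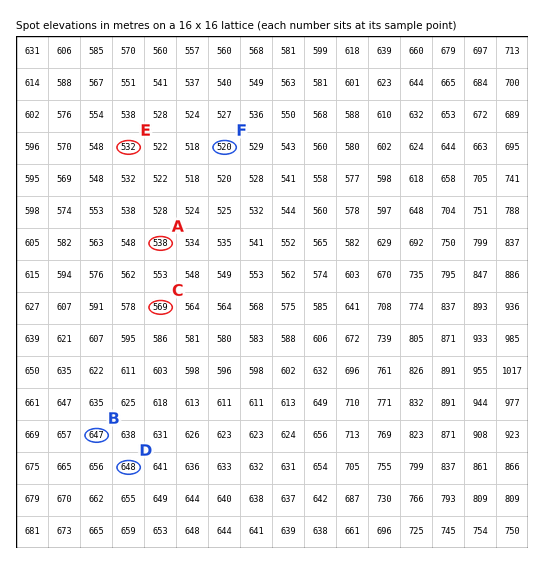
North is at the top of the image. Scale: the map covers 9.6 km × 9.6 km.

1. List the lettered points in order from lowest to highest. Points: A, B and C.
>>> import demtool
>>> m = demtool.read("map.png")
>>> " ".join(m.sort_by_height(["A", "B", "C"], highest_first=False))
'A C B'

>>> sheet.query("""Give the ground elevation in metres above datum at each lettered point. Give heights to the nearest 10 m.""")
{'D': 650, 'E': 530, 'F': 520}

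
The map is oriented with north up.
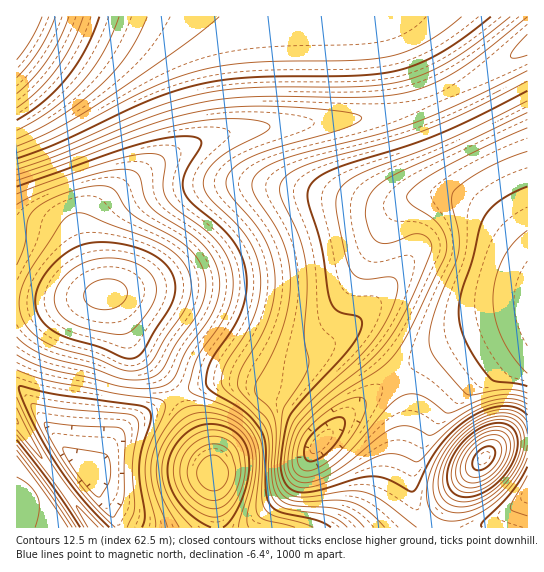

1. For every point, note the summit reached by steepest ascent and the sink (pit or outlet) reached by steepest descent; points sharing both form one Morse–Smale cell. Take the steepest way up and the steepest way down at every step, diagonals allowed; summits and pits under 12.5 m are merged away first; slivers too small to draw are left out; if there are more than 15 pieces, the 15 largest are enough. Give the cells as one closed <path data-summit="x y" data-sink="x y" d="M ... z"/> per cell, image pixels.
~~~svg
<path data-summit="106 294" data-sink="527 305" d="M438 97l-31 12-29 7-115 11-38 6-32 11-30 15-48 33-19 19-4 8-1 23 12 49 3 4 15-3 34 1 34 10 28 13 44 27 28 12 18-2 31-16 13-1 23 16 21 24 32-20 30-15 41-16 28-6 2-2 0-75-49-61-22-40z"/><path data-summit="106 294" data-sink="17 33" d="M389 16l-363 0-5 10-5 5 0 272 33 0 56-8-8-21-6-32 0-19 5-12 19-19 18-13 48-30 38-14 26-6 133-13 29-7 30-10 2-4-28-61-12-14z"/><path data-summit="214 474" data-sink="321 442" d="M395 376l-33 25-36 35-5-9-30-28-8-6-29-9-16-3-28 2-32 12-1 3 34 65 2 10 4 54 138 1 6-4 14-15 10-16 11-23 9-31 3-30-3-14z"/><path data-summit="106 294" data-sink="83 473" d="M109 295l-60 8-33 2 0 80 7 5 62 85 15-12 13-24 14-14 49-30-11-17-32-32-13-32z"/><path data-summit="106 294" data-sink="321 442" d="M145 292l-37 2 12 20 13 32 32 32 12 18 12-7 21-6 28-2 16 3 29 9 8 6 30 28 5 9 36-35 33-24-21-25-23-16-13 1-31 16-18 2-28-12-63-36-29-11z"/><path data-summit="214 474" data-sink="83 473" d="M177 396l-50 29-14 14-13 24-15 11 36 54 96-1-4-54-2-10z"/><path data-summit="483 458" data-sink="527 305" d="M527 341l-34 23-31 25-22 24-16 24-11 28-1 29 7 17 11 13 5-3 33-46 26-27 15-7 19-2z"/><path data-summit="214 474" data-sink="527 305" d="M527 47l-50 32-38 19 18 43 22 40 48 60z"/><path data-summit="214 474" data-sink="527 305" d="M527 317l-37 11-33 13-39 20-22 16 9 18 3 14-1 24-4 17-18 43-10 16-18 19 72 0 3-3-13-14-7-17 0-23 9-29 19-29 22-24 31-25 35-23z"/><path data-summit="214 474" data-sink="17 33" d="M527 16l-138 1 10 3 12 14 28 63 38-18 50-32z"/><path data-summit="483 458" data-sink="527 491" d="M527 440l-18 1-15 7-33 35-29 42 3 3 92 0z"/><path data-summit="17 422" data-sink="17 510" d="M17 423l-1 104 75 1 1-2z"/><path data-summit="17 422" data-sink="83 473" d="M18 385l-2 1 0 36 28 40 49 66 26 0-2-7-18-28z"/>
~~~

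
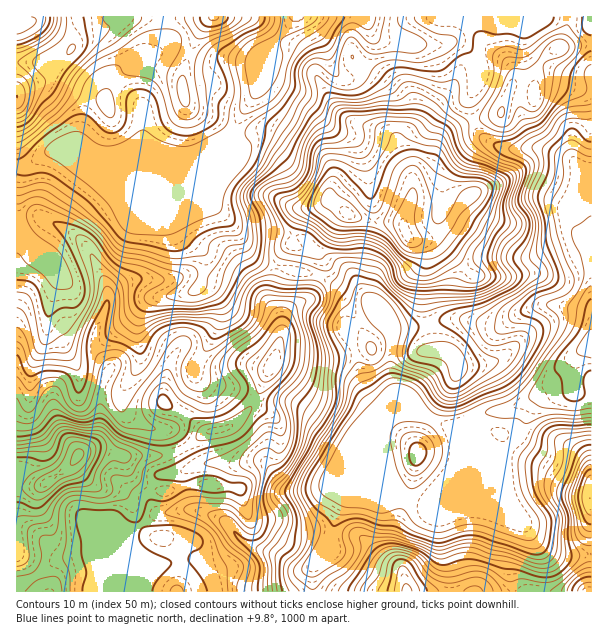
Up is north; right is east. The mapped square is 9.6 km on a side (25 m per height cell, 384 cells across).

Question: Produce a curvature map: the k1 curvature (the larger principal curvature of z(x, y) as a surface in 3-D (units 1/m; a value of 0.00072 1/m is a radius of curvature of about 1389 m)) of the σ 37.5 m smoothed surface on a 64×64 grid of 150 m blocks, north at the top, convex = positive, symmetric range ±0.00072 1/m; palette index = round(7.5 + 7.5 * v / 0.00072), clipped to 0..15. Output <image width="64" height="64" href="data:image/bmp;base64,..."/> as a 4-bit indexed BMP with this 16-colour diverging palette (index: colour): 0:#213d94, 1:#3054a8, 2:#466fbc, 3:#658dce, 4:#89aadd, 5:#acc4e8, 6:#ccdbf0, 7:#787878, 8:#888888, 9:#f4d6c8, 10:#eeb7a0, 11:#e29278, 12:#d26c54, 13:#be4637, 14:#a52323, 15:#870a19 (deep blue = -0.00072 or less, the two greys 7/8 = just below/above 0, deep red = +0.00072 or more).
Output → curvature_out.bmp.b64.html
<image width="64" height="64" href="data:image/bmp;base64,Qk12CAAAAAAAAHYAAAAoAAAAQAAAAEAAAAABAAQAAAAAAAAIAAATCwAAEwsAABAAAAAAAAAAlD0hAKhUMAC8b0YAzo1lAN2qiQDoxKwA8NvMAHh4eACIiIgAyNb0AKC37gB4kuIAVGzSADdGvgAjI6UAGQqHAHiJuXd4iIiImqmIqYmZiJmZqrvLqb7M3dzLu6m97u7teIiqiIeIeIiJmImZqqmHd3mamJl436mZmaupitypms2ZmJmIh4iHiHiIiYm7y5dWZoh4mon/qYd4mqqtyYdovbqXiHeHiHeIeIeJi97KqZl3d2aKvf/sqqmqisyHd4isuYiYd3d4iIiJh5q8qah5u5h2Z4rP/dyqzLqaqHZnm7u4eKmIiIeImqmIrMlpupmruYiazc3IiGaKuoeIdmec27douYiId3iruqzdp3v7mJmrmc/9mqd3Zomph4d2Z5z+mHu4d3h4iamau6qGf/u7upqqzbhpp2d3iJiHd3ZWaf+JrKZniHeahomIiYaf6rzLqamaqGiod3eIiIh3d1VX33nLdFaJiKqImHZ4iL/Ym7mHh2iId5l3d4iIh3iIiJnfmt10V6zLqIrLmImaz8dpp1V3d4h3eYd3iIiHiIms3d+878eL7rmIm83u7///6EimVXeHiId5mHd3eIeImru633rP/r3HaKqXiIvdyq3+mrdmd3iIeIq4iIh4d3iJqoe/mZr/24VouWaIiIiHib3ex2d4d4iIi8mIiId3eIqoZ6/blo7+qIq6qqmHd4iIeM/oeIiHiHiL25iIiIeJqpdnv824au/rvv///sl3iJhnn/uph3iHh4vMqYh4iImYmIrPaaqd//7+upib3rmJmIiO+6l3d3eIq7uoiIiIiHeazMxmac/87rdod2Z63dyph37pq5h3d4mqqpiIiImYic7ty3VY/5e/lWiIdorN7tuXn8mst3d3iJmJl3eJmZmKzcqahmr8RK+WeJqazaeK7arvqZvJiIh4iIiZmIiIiYiql2qXe/k0voeJu83KdmedysqIisupeIiIiLy6h3eIiIiHaZiL2Fa+d4ms25h3d3rsl2eKu6hoh3d4vuqHeJmHiHdpqJrad7+HiJvZZneHZ8+3eJq5mIl2d1ed/LmZmYh4h3mpqryXn7iIitpmd4h3rumZqpd4mnVmaKvtzLqZmIiIisiqm6ed2Yh523Z5mqu87KqpiImcmamau8y8zLqYiIia6ImImKvcqHi8h4m8y6rtqZmaqqy87+3Lu6q83Kh3eInoZ4aLyqu5iKy4maq6md6Ym6qprLq97cqqmZrdyod3h+lmlozpmompmrqpiauYz6nLmIisuYq5mqqHeK3bqYh3yneHi/qJeKy6u7mJibm/y8lmeKqYebmJmYdnit27qYe6d4iK/piIrO7u65dmma7bl0V4qIhoqZiYh3iJrMuqmKqIiYjvuYiaq7vep2V6vduYZnqXd3q5iIh4iIiJqqqYqoiId6/5d3iJhnupl4zL3dy4iod3e7mIeImYeId4mYeaiIh2f/p1Z4h1Z3iqvtzv/+mJZnecqYiImpd5hmeKhoqYd3Z/+5d4iIZ2Z4rOp4vf2ZdmecyZis3cqqqGirqXiZh3dq/ru7zMuYh3irynd5u6l4id/9y7vf///+7uy7qIiHd337m8zMzbmZiairh3ebuHiHjczbia3v7t3uypmYh3d3n/qZqpiKuXeKl6yXeLuXaHVcyruZqrp2d4qYeIiHd3jP2XiIh2eZd5p3rcrMqpiXZnzsqqmYmmV4mYd4iIh3ev+3ZoiHd4maqXaL3bibuoVnn/7LqoaadoqoeHeHiIiu/ahmeId4iaqXd5m7hnvKd5vf6qq7qKl4nLh3d3iJm+/amHZ3d3iIiHd4mKuFfMzf/+24d5y5mazdyod4eZvNypiId3d3d4iHdmiIrMvMzv/rq7h3i8mJze7KiIiKvLqIiIiId3d4iHeIiHnf/9y9yXeKuYiJzKu6mah3iImrmIiIiIiIh3iHeJvd3//e/KuXZ4m6mIi93Lh2Z2eIh5qoeIiHeIh4d4d4nP//uIrvqYh3iauYib3/+4ZWeIeGeah3iIh4iIh4eIiJq8uGZ8+4eIeJq4ic3v//+XiIh4d5mId4iIiIiIh4iIh3rJVVv8mJiIm7iM26u8//uZmHiIiIh3eIiHiIiIeHd3Z7pmfPuZiImauZ23eaaN/rh3eKh3d3iIiId4iIiHd3d4qoiv6ph4iZqqvoVphnibp1V6uHd3d4iIh3iIiId4h3iZib+5mHiZmZi+dWd4iXiYZozJd3d3iZmIiIiZh4iJiIiJrZioZ5mZl56mZ4q6d5mprMqHeHd5qpiImqmZmZqpmHesiLqrzMy5nMqZrNupuXeL65iId3m6mIiauqqpmauod6ma//7t3cqJmrzdyr3HRXr7mZiIirmHd4rMqYiIiJmJl5/+yqh5qohmib7Jvul3ifuZqZmaqXZnetyYiph3Z4mH36Z4qHmpmYZnjdid7Lu7/Kq4iImpdmeK24ibmHd2eIv6ZmiYiqmJqHd66YvKqqrbq8l3eJmYiZraeauYd3Z5v7Z3d4ibqYmph3jairmIiLmJ3HZ3eJqqmcp4qod3d5z/iIiIibqIiKqHZ8qJuYd3p2eut3d4iZiIvHipd3d4rO2aupqqqHiHm4d5yqq6mHand4zrl4iIh3esl4l2d3eazarMuomHeIeKmJu5m93Ll7iIiczKmId4d4y3eYZ3eJmZid2XeIdnh3iZqadoz//c7aqZqqu5h3d3atp5hniJqodo7oeZh3eYd5qYmGeb7JnO7LmJiKuYiHd43aqZq7mImIndiJqYiamZqYeId4i7doruyYmIiry6qrvf////2mZnZ7t2iavLqZiIh4h3dpyX"/>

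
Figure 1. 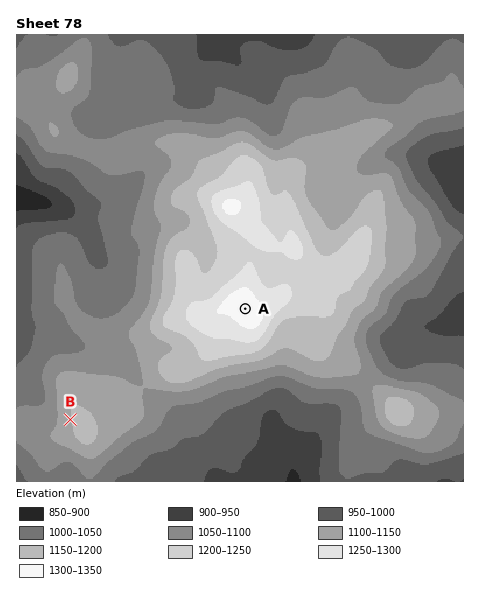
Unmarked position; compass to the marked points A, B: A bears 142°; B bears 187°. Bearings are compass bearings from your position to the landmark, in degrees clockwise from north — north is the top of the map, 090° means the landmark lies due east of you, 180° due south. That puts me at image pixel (106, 130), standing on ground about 1030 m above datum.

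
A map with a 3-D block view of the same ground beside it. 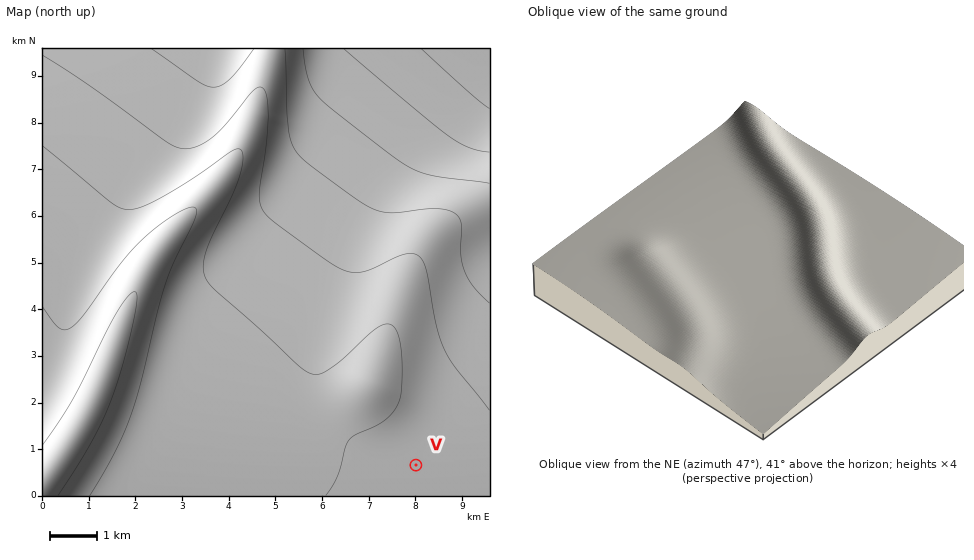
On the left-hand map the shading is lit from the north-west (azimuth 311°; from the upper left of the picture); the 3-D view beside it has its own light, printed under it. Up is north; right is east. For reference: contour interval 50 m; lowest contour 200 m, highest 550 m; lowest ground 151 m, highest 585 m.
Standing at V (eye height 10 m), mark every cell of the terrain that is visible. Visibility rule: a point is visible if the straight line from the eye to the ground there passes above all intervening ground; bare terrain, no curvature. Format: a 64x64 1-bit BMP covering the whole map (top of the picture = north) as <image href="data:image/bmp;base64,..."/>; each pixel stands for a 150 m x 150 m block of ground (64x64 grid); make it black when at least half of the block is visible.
<image width="64" height="64" href="data:image/bmp;base64,Qk0+AgAAAAAAAD4AAAAoAAAAQAAAAEAAAAABAAEAAAAAAAACAAATCwAAEwsAAAIAAAAAAAAA////AAAAAAD/////////////////////f/////////9//////////z//////////H/////////8f/////////w//////////B/////////8H/////////wP////+D///A/////wP//wB////8Af/8AH////AB/+AAP///wAD/gAA///+AAD+AAB///gAAH4AAH//4AAAPAAAf/+AAAA8AAA//gAAABwAAD/4AAAADAAAH/AAAAAAAAAf4AAAAAAAAB/AAAAAAAAAD8AAAAAAAAAPwAAAAAAAAA/AAAAAAAAAB8AAAAAAAAAHwAAAAAAAAAPAAAAAAAAAA8AAAAAAAAABwAAAAAAAAAHAAAAAAAAAAOAAAAAAAAAA4AAAAAAAAABgAAAAAAAAACAAAAAAAAAAAAAAAAAAAAAAAAAAAAAAAAAAAAAAAAAAAAAAAAAAAAAAAAAAAAAAAAAAAAAAAAAAAAAAAAAAAAAAAAAAAAAAAAAAAAAAAAAAAAAAAAAAAAAAAAAAAAAAAAAAAAAAAAAAAAAAAAAAAAAAAAAAAAAAAAAAAAAAAAAAAAAAAAAAAAAAAAAAAAAAAAAAAAAAAAAAAAAAAAAAAAAAAAAAAAAAAAAAAAAAAAAAAAAAAAAAAAAAAAAAAAAAAAAAAAAAAAAAAAAAAAAAAAAAAAAAAAAAAAAAAAAAAA=="/>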